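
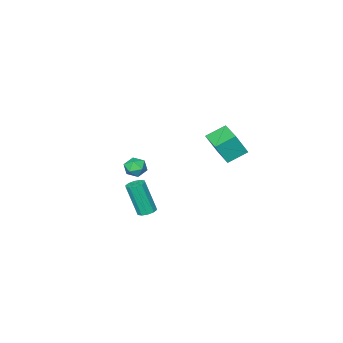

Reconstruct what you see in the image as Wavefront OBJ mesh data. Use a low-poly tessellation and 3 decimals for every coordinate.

v -1.257 2.956 2.231
v -0.647 2.677 3.494
v -0.675 4.435 2.276
v -0.065 4.156 3.539
v -0.215 2.564 1.641
v 0.395 2.285 2.904
v 0.367 4.043 1.686
v 0.977 3.764 2.949
v -0.234 -3.386 -2.526
v 0.434 -3.363 -2.808
v 0.106 -4.237 -1.792
v 0.774 -4.214 -2.074
v 0.529 -3.659 -1.676
v 0.319 -3.133 -2.13
v 0.221 -4.467 -2.47
v 0.011 -3.941 -2.924
v 0.715 -4.031 -2.774
v 0.905 -3.531 -2.283
v -0.365 -4.069 -2.317
v -0.175 -3.569 -1.826
v 1.357 -1.401 -4.267
v 1.884 -1.182 -4.27
v 2.17 -1.841 -2.297
v 1.643 -2.059 -2.293
v 1.663 -0.933 -4.155
v 1.949 -1.592 -2.182
v 1.326 -0.862 -4.082
v 1.612 -1.521 -2.109
v 1 -0.997 -4.08
v 1.286 -1.656 -2.107
v 0.811 -1.286 -4.149
v 1.097 -1.945 -2.176
v 0.83 -1.619 -4.263
v 1.116 -2.278 -2.29
v 1.051 -1.868 -4.378
v 1.337 -2.527 -2.405
v 1.388 -1.939 -4.451
v 1.674 -2.598 -2.478
v 1.714 -1.804 -4.453
v 2 -2.463 -2.48
v 1.903 -1.515 -4.384
v 2.189 -2.174 -2.411
f 2 4 1
f 5 2 1
f 1 4 3
f 3 5 1
f 2 8 4
f 6 2 5
f 6 8 2
f 4 8 3
f 7 5 3
f 3 8 7
f 7 6 5
f 8 6 7
f 9 20 14
f 9 14 10
f 9 10 16
f 9 16 19
f 9 19 20
f 10 14 18
f 14 20 13
f 20 19 11
f 19 16 15
f 16 10 17
f 12 18 13
f 12 13 11
f 12 11 15
f 12 15 17
f 12 17 18
f 13 18 14
f 11 13 20
f 15 11 19
f 17 15 16
f 18 17 10
f 22 21 25
f 22 25 23
f 23 25 26
f 23 26 24
f 25 21 27
f 25 27 26
f 26 27 28
f 26 28 24
f 27 21 29
f 27 29 28
f 28 29 30
f 28 30 24
f 29 21 31
f 29 31 30
f 30 31 32
f 30 32 24
f 31 21 33
f 31 33 32
f 32 33 34
f 32 34 24
f 33 21 35
f 33 35 34
f 34 35 36
f 34 36 24
f 35 21 37
f 35 37 36
f 36 37 38
f 36 38 24
f 37 21 39
f 37 39 38
f 38 39 40
f 38 40 24
f 39 21 41
f 39 41 40
f 40 41 42
f 40 42 24
f 41 21 22
f 41 22 42
f 42 22 23
f 42 23 24



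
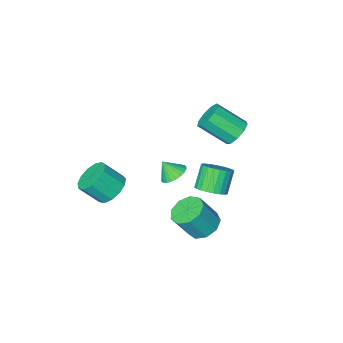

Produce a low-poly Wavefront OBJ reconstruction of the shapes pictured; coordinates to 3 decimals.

v -0.1 -0.231 1.963
v 0.608 -0.349 1.545
v 0.36 -0.709 2.877
v 0.658 -0.056 1.673
v 0.593 0.211 1.845
v 0.422 0.41 2.035
v 0.172 0.512 2.214
v -0.12 0.5 2.355
v -0.408 0.378 2.436
v -0.65 0.162 2.444
v -0.808 -0.113 2.38
v -0.858 -0.406 2.252
v -0.793 -0.673 2.08
v -0.622 -0.872 1.89
v -0.372 -0.974 1.711
v -0.08 -0.962 1.571
v 0.208 -0.84 1.49
v 0.45 -0.624 1.481
v -1.762 0.951 0.678
v -0.933 0.791 1.092
v -1.67 0.249 2.356
v -2.498 0.409 1.942
v -1.002 1.135 1.199
v -1.738 0.593 2.464
v -1.186 1.45 1.227
v -1.922 0.909 2.492
v -1.458 1.69 1.172
v -2.194 1.149 2.436
v -1.776 1.818 1.041
v -2.512 1.276 2.305
v -2.092 1.813 0.855
v -2.828 1.271 2.119
v -2.358 1.677 0.642
v -3.094 1.135 1.906
v -2.533 1.431 0.434
v -3.269 0.889 1.699
v -2.59 1.111 0.264
v -3.327 0.569 1.528
v -2.522 0.767 0.156
v -3.258 0.225 1.421
v -2.338 0.451 0.128
v -3.074 -0.09 1.393
v -2.066 0.211 0.184
v -2.802 -0.33 1.448
v -1.748 0.084 0.315
v -2.484 -0.458 1.579
v -1.432 0.089 0.501
v -2.168 -0.453 1.765
v -1.166 0.225 0.714
v -1.902 -0.317 1.978
v -0.991 0.471 0.921
v -1.727 -0.071 2.186
v -4.524 -0.885 3.098
v -4.228 -1.365 2.346
v -3.02 -2.536 3.57
v -3.316 -2.055 4.322
v -3.844 -0.86 2.45
v -2.636 -2.031 3.673
v -3.778 -0.367 2.857
v -2.57 -1.537 4.08
v -4.061 -0.116 3.377
v -2.853 -1.286 4.6
v -4.561 -0.224 3.766
v -3.352 -1.395 4.99
v -5.043 -0.642 3.843
v -3.835 -1.813 5.067
v -5.283 -1.173 3.572
v -4.075 -2.344 4.795
v -5.168 -1.57 3.079
v -3.96 -2.74 4.302
v -4.751 -1.645 2.595
v -3.543 -2.816 3.818
v 2.103 -3.327 -0.85
v 2.926 -2.682 -1.191
v 3.881 -3.289 -0.031
v 3.057 -3.933 0.31
v 2.615 -2.357 -0.765
v 3.57 -2.964 0.395
v 2.141 -2.34 -0.366
v 3.096 -2.946 0.794
v 1.655 -2.636 -0.12
v 2.609 -3.242 1.04
v 1.311 -3.151 -0.107
v 2.265 -3.758 1.053
v 1.218 -3.723 -0.329
v 2.173 -4.329 0.831
v 1.407 -4.168 -0.717
v 2.361 -4.774 0.443
v 1.816 -4.346 -1.147
v 2.77 -4.953 0.013
v 2.316 -4.201 -1.483
v 3.271 -4.807 -0.323
v 2.749 -3.778 -1.617
v 3.703 -4.385 -0.457
v 2.976 -3.212 -1.509
v 3.931 -3.818 -0.349
v -0.707 1.991 -1.036
v 0.157 1.776 -1.592
v 1.091 1.514 -0.041
v 0.227 1.729 0.516
v 0.123 2.48 -1.453
v 1.058 2.217 0.098
v -0.299 2.955 -1.118
v 0.636 2.692 0.433
v -0.912 2.979 -0.745
v 0.023 2.717 0.806
v -1.429 2.541 -0.507
v -0.495 2.278 1.044
v -1.609 1.846 -0.517
v -0.674 1.583 1.034
v -1.366 1.219 -0.77
v -0.432 0.956 0.782
v -0.816 0.953 -1.146
v 0.119 0.69 0.405
v -0.214 1.173 -1.471
v 0.72 0.91 0.08
f 2 1 4
f 2 4 3
f 4 1 5
f 4 5 3
f 5 1 6
f 5 6 3
f 6 1 7
f 6 7 3
f 7 1 8
f 7 8 3
f 8 1 9
f 8 9 3
f 9 1 10
f 9 10 3
f 10 1 11
f 10 11 3
f 11 1 12
f 11 12 3
f 12 1 13
f 12 13 3
f 13 1 14
f 13 14 3
f 14 1 15
f 14 15 3
f 15 1 16
f 15 16 3
f 16 1 17
f 16 17 3
f 17 1 18
f 17 18 3
f 18 1 2
f 18 2 3
f 20 19 23
f 20 23 21
f 21 23 24
f 21 24 22
f 23 19 25
f 23 25 24
f 24 25 26
f 24 26 22
f 25 19 27
f 25 27 26
f 26 27 28
f 26 28 22
f 27 19 29
f 27 29 28
f 28 29 30
f 28 30 22
f 29 19 31
f 29 31 30
f 30 31 32
f 30 32 22
f 31 19 33
f 31 33 32
f 32 33 34
f 32 34 22
f 33 19 35
f 33 35 34
f 34 35 36
f 34 36 22
f 35 19 37
f 35 37 36
f 36 37 38
f 36 38 22
f 37 19 39
f 37 39 38
f 38 39 40
f 38 40 22
f 39 19 41
f 39 41 40
f 40 41 42
f 40 42 22
f 41 19 43
f 41 43 42
f 42 43 44
f 42 44 22
f 43 19 45
f 43 45 44
f 44 45 46
f 44 46 22
f 45 19 47
f 45 47 46
f 46 47 48
f 46 48 22
f 47 19 49
f 47 49 48
f 48 49 50
f 48 50 22
f 49 19 51
f 49 51 50
f 50 51 52
f 50 52 22
f 51 19 20
f 51 20 52
f 52 20 21
f 52 21 22
f 54 53 57
f 54 57 55
f 55 57 58
f 55 58 56
f 57 53 59
f 57 59 58
f 58 59 60
f 58 60 56
f 59 53 61
f 59 61 60
f 60 61 62
f 60 62 56
f 61 53 63
f 61 63 62
f 62 63 64
f 62 64 56
f 63 53 65
f 63 65 64
f 64 65 66
f 64 66 56
f 65 53 67
f 65 67 66
f 66 67 68
f 66 68 56
f 67 53 69
f 67 69 68
f 68 69 70
f 68 70 56
f 69 53 71
f 69 71 70
f 70 71 72
f 70 72 56
f 71 53 54
f 71 54 72
f 72 54 55
f 72 55 56
f 74 73 77
f 74 77 75
f 75 77 78
f 75 78 76
f 77 73 79
f 77 79 78
f 78 79 80
f 78 80 76
f 79 73 81
f 79 81 80
f 80 81 82
f 80 82 76
f 81 73 83
f 81 83 82
f 82 83 84
f 82 84 76
f 83 73 85
f 83 85 84
f 84 85 86
f 84 86 76
f 85 73 87
f 85 87 86
f 86 87 88
f 86 88 76
f 87 73 89
f 87 89 88
f 88 89 90
f 88 90 76
f 89 73 91
f 89 91 90
f 90 91 92
f 90 92 76
f 91 73 93
f 91 93 92
f 92 93 94
f 92 94 76
f 93 73 95
f 93 95 94
f 94 95 96
f 94 96 76
f 95 73 74
f 95 74 96
f 96 74 75
f 96 75 76
f 98 97 101
f 98 101 99
f 99 101 102
f 99 102 100
f 101 97 103
f 101 103 102
f 102 103 104
f 102 104 100
f 103 97 105
f 103 105 104
f 104 105 106
f 104 106 100
f 105 97 107
f 105 107 106
f 106 107 108
f 106 108 100
f 107 97 109
f 107 109 108
f 108 109 110
f 108 110 100
f 109 97 111
f 109 111 110
f 110 111 112
f 110 112 100
f 111 97 113
f 111 113 112
f 112 113 114
f 112 114 100
f 113 97 115
f 113 115 114
f 114 115 116
f 114 116 100
f 115 97 98
f 115 98 116
f 116 98 99
f 116 99 100



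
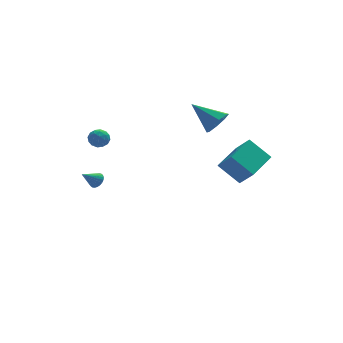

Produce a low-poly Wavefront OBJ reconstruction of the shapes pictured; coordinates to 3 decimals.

v 2.724 -2.572 -0.767
v 1.738 -1.819 0.291
v 4.141 -1.187 -0.433
v 3.156 -0.434 0.626
v 3.224 -3.326 0.234
v 2.239 -2.573 1.293
v 4.642 -1.941 0.569
v 3.656 -1.188 1.627
v -3.47 4.088 -3.493
v -3.121 3.87 -3.16
v -4.35 3.852 -2.727
v -3.119 4.067 -3.097
v -3.171 4.267 -3.095
v -3.268 4.44 -3.153
v -3.396 4.559 -3.263
v -3.535 4.607 -3.408
v -3.665 4.575 -3.567
v -3.765 4.47 -3.714
v -3.82 4.306 -3.827
v -3.822 4.109 -3.89
v -3.77 3.908 -3.892
v -3.673 3.735 -3.834
v -3.545 3.616 -3.723
v -3.406 3.568 -3.578
v -3.276 3.6 -3.42
v -3.176 3.706 -3.273
v 3.054 2.665 0.905
v 3.645 3.335 0.801
v 1.886 3.855 1.935
v 3.178 3.315 0.295
v 2.638 2.914 0.146
v 2.342 2.367 0.442
v 2.463 1.995 1.009
v 2.93 2.015 1.515
v 3.47 2.416 1.663
v 3.766 2.963 1.367
v -3.833 2.516 1.444
v -3.305 2.532 1.081
v -4.155 1.668 0.939
v -3.627 1.684 0.576
v -3.583 1.539 1.199
v -3.384 2.063 1.511
v -4.076 2.137 0.509
v -3.877 2.661 0.821
v -3.455 2.298 0.503
v -3.15 1.928 0.93
v -4.31 2.272 1.09
v -4.005 1.902 1.517
v -3.541 2.598 1.307
v -3.919 1.602 0.713
v -3.893 1.516 1.08
v -3.583 1.526 0.866
v -3.588 2.323 1.56
v -3.277 2.332 1.346
v -3.44 1.749 1.416
v -4.183 1.868 0.674
v -3.872 1.877 0.46
v -3.877 2.674 1.154
v -3.567 2.684 0.94
v -4.02 2.451 0.604
v -3.318 2.47 0.753
v -3.507 1.972 0.457
v -3.771 2.238 0.417
v -3.655 2.546 0.601
v -3.139 2.253 1.004
v -3.328 1.754 0.708
v -3.303 1.669 1.074
v -3.186 1.977 1.257
v -3.227 2.115 0.665
v -4.132 2.446 1.312
v -4.321 1.947 1.016
v -4.274 2.223 0.763
v -4.157 2.531 0.946
v -3.953 2.228 1.563
v -4.142 1.73 1.267
v -3.805 1.654 1.419
v -3.689 1.962 1.603
v -4.233 2.085 1.355
f 2 4 1
f 5 2 1
f 1 4 3
f 3 5 1
f 2 8 4
f 6 2 5
f 6 8 2
f 4 8 3
f 7 5 3
f 3 8 7
f 7 6 5
f 8 6 7
f 10 9 12
f 10 12 11
f 12 9 13
f 12 13 11
f 13 9 14
f 13 14 11
f 14 9 15
f 14 15 11
f 15 9 16
f 15 16 11
f 16 9 17
f 16 17 11
f 17 9 18
f 17 18 11
f 18 9 19
f 18 19 11
f 19 9 20
f 19 20 11
f 20 9 21
f 20 21 11
f 21 9 22
f 21 22 11
f 22 9 23
f 22 23 11
f 23 9 24
f 23 24 11
f 24 9 25
f 24 25 11
f 25 9 26
f 25 26 11
f 26 9 10
f 26 10 11
f 28 27 30
f 28 30 29
f 30 27 31
f 30 31 29
f 31 27 32
f 31 32 29
f 32 27 33
f 32 33 29
f 33 27 34
f 33 34 29
f 34 27 35
f 34 35 29
f 35 27 36
f 35 36 29
f 36 27 28
f 36 28 29
f 37 74 53
f 74 48 77
f 53 77 42
f 74 77 53
f 37 53 49
f 53 42 54
f 49 54 38
f 53 54 49
f 37 49 58
f 49 38 59
f 58 59 44
f 49 59 58
f 37 58 70
f 58 44 73
f 70 73 47
f 58 73 70
f 37 70 74
f 70 47 78
f 74 78 48
f 70 78 74
f 38 54 65
f 54 42 68
f 65 68 46
f 54 68 65
f 42 77 55
f 77 48 76
f 55 76 41
f 77 76 55
f 48 78 75
f 78 47 71
f 75 71 39
f 78 71 75
f 47 73 72
f 73 44 60
f 72 60 43
f 73 60 72
f 44 59 64
f 59 38 61
f 64 61 45
f 59 61 64
f 40 66 52
f 66 46 67
f 52 67 41
f 66 67 52
f 40 52 50
f 52 41 51
f 50 51 39
f 52 51 50
f 40 50 57
f 50 39 56
f 57 56 43
f 50 56 57
f 40 57 62
f 57 43 63
f 62 63 45
f 57 63 62
f 40 62 66
f 62 45 69
f 66 69 46
f 62 69 66
f 41 67 55
f 67 46 68
f 55 68 42
f 67 68 55
f 39 51 75
f 51 41 76
f 75 76 48
f 51 76 75
f 43 56 72
f 56 39 71
f 72 71 47
f 56 71 72
f 45 63 64
f 63 43 60
f 64 60 44
f 63 60 64
f 46 69 65
f 69 45 61
f 65 61 38
f 69 61 65



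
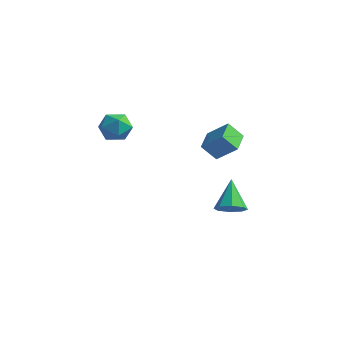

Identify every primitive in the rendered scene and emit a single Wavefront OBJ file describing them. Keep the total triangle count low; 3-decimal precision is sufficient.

v -0.829 1.294 0.683
v 0.342 1.588 1.718
v -1.372 2.652 0.911
v -0.201 2.946 1.946
v -0.119 1.734 -0.246
v 1.052 2.028 0.789
v -0.662 3.092 -0.018
v 0.509 3.386 1.017
v 0.158 2.776 -4.628
v 0.993 2.807 -4.198
v -0.658 4.004 -3.132
v 0.91 3.336 -4.678
v 0.387 3.538 -5.128
v -0.271 3.293 -5.286
v -0.678 2.745 -5.058
v -0.595 2.215 -4.578
v -0.072 2.014 -4.127
v 0.586 2.259 -3.97
v -3.538 -1.497 2.631
v -2.823 -2.083 3.062
v -4.637 -2.717 2.798
v -3.922 -3.303 3.229
v -4.279 -2.486 3.725
v -3.6 -1.732 3.622
v -3.86 -3.068 2.238
v -3.181 -2.314 2.135
v -3.022 -3.053 2.819
v -3.281 -2.694 3.738
v -4.179 -2.106 2.122
v -4.438 -1.747 3.041
f 2 4 1
f 5 2 1
f 1 4 3
f 3 5 1
f 2 8 4
f 6 2 5
f 6 8 2
f 4 8 3
f 7 5 3
f 3 8 7
f 7 6 5
f 8 6 7
f 10 9 12
f 10 12 11
f 12 9 13
f 12 13 11
f 13 9 14
f 13 14 11
f 14 9 15
f 14 15 11
f 15 9 16
f 15 16 11
f 16 9 17
f 16 17 11
f 17 9 18
f 17 18 11
f 18 9 10
f 18 10 11
f 19 30 24
f 19 24 20
f 19 20 26
f 19 26 29
f 19 29 30
f 20 24 28
f 24 30 23
f 30 29 21
f 29 26 25
f 26 20 27
f 22 28 23
f 22 23 21
f 22 21 25
f 22 25 27
f 22 27 28
f 23 28 24
f 21 23 30
f 25 21 29
f 27 25 26
f 28 27 20



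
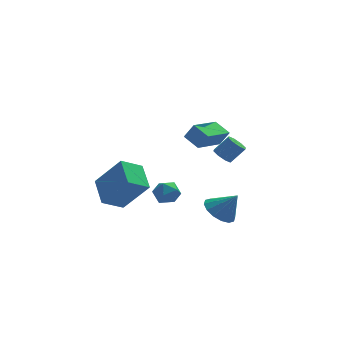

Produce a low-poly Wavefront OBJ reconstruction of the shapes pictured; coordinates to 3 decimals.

v 1.984 -2.764 -3.192
v 2.769 -2.732 -3.744
v 2.816 -3.056 -2.028
v 2.707 -2.266 -3.583
v 2.451 -1.934 -3.316
v 2.07 -1.824 -3.017
v 1.666 -1.965 -2.764
v 1.348 -2.321 -2.626
v 1.2 -2.795 -2.64
v 1.262 -3.261 -2.801
v 1.518 -3.593 -3.068
v 1.899 -3.704 -3.367
v 2.302 -3.562 -3.62
v 2.621 -3.206 -3.758
v 1.524 0.864 -0.621
v 0.932 1.641 -0.16
v 2.891 2.223 -1.156
v 2.299 3 -0.695
v 2.001 0.72 0.235
v 1.409 1.497 0.696
v 3.368 2.079 -0.3
v 2.776 2.856 0.161
v 3.234 3.35 -2.653
v 3.542 3.807 -2.959
v 4.333 3.867 -2.072
v 4.026 3.41 -1.767
v 3.2 3.979 -2.665
v 3.991 4.039 -1.778
v 2.878 3.782 -2.365
v 3.669 3.842 -1.478
v 2.765 3.332 -2.234
v 3.556 3.392 -1.347
v 2.927 2.893 -2.348
v 3.718 2.953 -1.461
v 3.269 2.721 -2.642
v 4.06 2.781 -1.755
v 3.591 2.918 -2.942
v 4.382 2.978 -2.055
v 3.704 3.368 -3.073
v 4.495 3.428 -2.186
v -0.658 -0.401 -2.334
v -0.094 -0.314 -2.878
v -0.626 -1.666 -2.502
v -0.062 -1.579 -3.046
v 0.096 -1.429 -2.288
v 0.076 -0.648 -2.184
v -0.796 -1.332 -3.196
v -0.816 -0.551 -3.092
v -0.179 -0.89 -3.411
v 0.372 -0.95 -2.85
v -1.092 -1.03 -2.53
v -0.541 -1.09 -1.969
v -3.763 -2.368 -2.342
v -3.907 -0.827 -1.662
v -2.657 -1.971 -3.006
v -2.801 -0.43 -2.326
v -2.539 -2.99 -0.674
v -2.683 -1.449 0.006
v -1.433 -2.593 -1.338
v -1.577 -1.052 -0.658
f 2 1 4
f 2 4 3
f 4 1 5
f 4 5 3
f 5 1 6
f 5 6 3
f 6 1 7
f 6 7 3
f 7 1 8
f 7 8 3
f 8 1 9
f 8 9 3
f 9 1 10
f 9 10 3
f 10 1 11
f 10 11 3
f 11 1 12
f 11 12 3
f 12 1 13
f 12 13 3
f 13 1 14
f 13 14 3
f 14 1 2
f 14 2 3
f 16 18 15
f 19 16 15
f 15 18 17
f 17 19 15
f 16 22 18
f 20 16 19
f 20 22 16
f 18 22 17
f 21 19 17
f 17 22 21
f 21 20 19
f 22 20 21
f 24 23 27
f 24 27 25
f 25 27 28
f 25 28 26
f 27 23 29
f 27 29 28
f 28 29 30
f 28 30 26
f 29 23 31
f 29 31 30
f 30 31 32
f 30 32 26
f 31 23 33
f 31 33 32
f 32 33 34
f 32 34 26
f 33 23 35
f 33 35 34
f 34 35 36
f 34 36 26
f 35 23 37
f 35 37 36
f 36 37 38
f 36 38 26
f 37 23 39
f 37 39 38
f 38 39 40
f 38 40 26
f 39 23 24
f 39 24 40
f 40 24 25
f 40 25 26
f 41 52 46
f 41 46 42
f 41 42 48
f 41 48 51
f 41 51 52
f 42 46 50
f 46 52 45
f 52 51 43
f 51 48 47
f 48 42 49
f 44 50 45
f 44 45 43
f 44 43 47
f 44 47 49
f 44 49 50
f 45 50 46
f 43 45 52
f 47 43 51
f 49 47 48
f 50 49 42
f 54 56 53
f 57 54 53
f 53 56 55
f 55 57 53
f 54 60 56
f 58 54 57
f 58 60 54
f 56 60 55
f 59 57 55
f 55 60 59
f 59 58 57
f 60 58 59



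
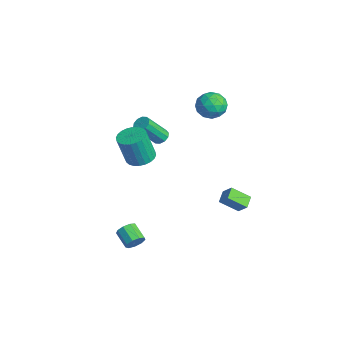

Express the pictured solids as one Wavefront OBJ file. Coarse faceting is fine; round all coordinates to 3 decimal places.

v -1.074 -2.103 2.785
v -0.225 -2.139 2.799
v -0.276 -2.653 4.648
v -1.126 -2.617 4.635
v -0.278 -1.823 2.885
v -0.329 -2.337 4.735
v -0.452 -1.55 2.956
v -0.503 -2.064 4.806
v -0.721 -1.361 3.002
v -0.772 -1.875 4.851
v -1.044 -1.285 3.014
v -1.095 -1.799 4.863
v -1.371 -1.333 2.991
v -1.422 -1.848 4.84
v -1.653 -1.499 2.937
v -1.704 -2.013 4.786
v -1.847 -1.757 2.86
v -1.898 -2.271 4.709
v -1.924 -2.067 2.772
v -1.975 -2.581 4.621
v -1.871 -2.383 2.685
v -1.922 -2.897 4.535
v -1.697 -2.656 2.614
v -1.748 -3.17 4.464
v -1.428 -2.845 2.569
v -1.479 -3.359 4.418
v -1.105 -2.921 2.557
v -1.156 -3.435 4.406
v -0.778 -2.872 2.58
v -0.829 -3.387 4.429
v -0.496 -2.707 2.634
v -0.547 -3.221 4.483
v -0.302 -2.449 2.711
v -0.353 -2.963 4.56
v -0.524 -2.667 -3.895
v -0.241 -2.94 -3.415
v -1.254 -3.125 -2.925
v -1.536 -2.853 -3.405
v -0.282 -2.524 -3.342
v -1.295 -2.71 -2.852
v -0.436 -2.175 -3.528
v -1.448 -2.361 -3.038
v -0.631 -2.057 -3.886
v -1.643 -2.242 -3.395
v -0.776 -2.224 -4.248
v -1.788 -2.409 -3.757
v -0.803 -2.598 -4.445
v -1.815 -2.784 -3.954
v -0.699 -3.005 -4.385
v -1.711 -3.191 -3.894
v -0.514 -3.254 -4.096
v -1.526 -3.439 -3.605
v -0.333 -3.228 -3.713
v -1.345 -3.414 -3.222
v -0.975 3.632 -3.357
v -1.389 2.616 -2.57
v -1.588 4.119 -3.051
v -2.002 3.103 -2.264
v -0.418 3.917 -2.696
v -0.832 2.901 -1.909
v -1.031 4.404 -2.39
v -1.445 3.388 -1.603
v -3.901 3.778 3.137
v -3.133 3.606 3.699
v -4.687 2.634 3.861
v -3.919 2.462 4.423
v -4.421 3.283 4.527
v -3.935 3.989 4.08
v -3.885 2.251 3.48
v -3.399 2.957 3.033
v -3.123 2.662 3.912
v -3.455 3.3 4.559
v -4.365 2.94 3.001
v -4.697 3.578 3.648
v -3.448 3.792 3.354
v -4.372 2.448 4.206
v -4.667 2.93 4.267
v -4.216 2.829 4.597
v -3.919 4.018 3.578
v -3.468 3.917 3.909
v -4.225 3.727 4.395
v -4.352 2.323 3.651
v -3.901 2.222 3.982
v -3.604 3.411 2.963
v -3.153 3.31 3.293
v -3.595 2.513 3.165
v -2.991 3.136 3.81
v -3.453 2.464 4.236
v -3.433 2.34 3.681
v -3.147 2.755 3.418
v -3.186 3.511 4.19
v -3.648 2.839 4.616
v -3.943 3.322 4.677
v -3.657 3.737 4.414
v -3.18 2.957 4.315
v -4.172 3.401 2.944
v -4.634 2.729 3.37
v -4.163 2.503 3.146
v -3.877 2.918 2.883
v -4.367 3.776 3.324
v -4.829 3.104 3.75
v -4.673 3.485 4.142
v -4.387 3.9 3.879
v -4.64 3.283 3.245
v -3.148 -0.18 2.507
v -2.609 -0.145 2.493
v -2.494 -1.325 3.979
v -3.032 -1.36 3.993
v -2.723 0.096 2.694
v -2.607 -1.083 4.179
v -2.999 0.232 2.823
v -2.884 -0.948 4.308
v -3.332 0.21 2.832
v -3.217 -0.969 4.317
v -3.595 0.039 2.717
v -3.479 -1.14 4.202
v -3.686 -0.215 2.521
v -3.571 -1.395 4.007
v -3.573 -0.457 2.321
v -3.457 -1.636 3.806
v -3.296 -0.592 2.192
v -3.181 -1.772 3.677
v -2.963 -0.571 2.183
v -2.848 -1.75 3.668
v -2.701 -0.4 2.298
v -2.585 -1.579 3.783
f 2 1 5
f 2 5 3
f 3 5 6
f 3 6 4
f 5 1 7
f 5 7 6
f 6 7 8
f 6 8 4
f 7 1 9
f 7 9 8
f 8 9 10
f 8 10 4
f 9 1 11
f 9 11 10
f 10 11 12
f 10 12 4
f 11 1 13
f 11 13 12
f 12 13 14
f 12 14 4
f 13 1 15
f 13 15 14
f 14 15 16
f 14 16 4
f 15 1 17
f 15 17 16
f 16 17 18
f 16 18 4
f 17 1 19
f 17 19 18
f 18 19 20
f 18 20 4
f 19 1 21
f 19 21 20
f 20 21 22
f 20 22 4
f 21 1 23
f 21 23 22
f 22 23 24
f 22 24 4
f 23 1 25
f 23 25 24
f 24 25 26
f 24 26 4
f 25 1 27
f 25 27 26
f 26 27 28
f 26 28 4
f 27 1 29
f 27 29 28
f 28 29 30
f 28 30 4
f 29 1 31
f 29 31 30
f 30 31 32
f 30 32 4
f 31 1 33
f 31 33 32
f 32 33 34
f 32 34 4
f 33 1 2
f 33 2 34
f 34 2 3
f 34 3 4
f 36 35 39
f 36 39 37
f 37 39 40
f 37 40 38
f 39 35 41
f 39 41 40
f 40 41 42
f 40 42 38
f 41 35 43
f 41 43 42
f 42 43 44
f 42 44 38
f 43 35 45
f 43 45 44
f 44 45 46
f 44 46 38
f 45 35 47
f 45 47 46
f 46 47 48
f 46 48 38
f 47 35 49
f 47 49 48
f 48 49 50
f 48 50 38
f 49 35 51
f 49 51 50
f 50 51 52
f 50 52 38
f 51 35 53
f 51 53 52
f 52 53 54
f 52 54 38
f 53 35 36
f 53 36 54
f 54 36 37
f 54 37 38
f 56 58 55
f 59 56 55
f 55 58 57
f 57 59 55
f 56 62 58
f 60 56 59
f 60 62 56
f 58 62 57
f 61 59 57
f 57 62 61
f 61 60 59
f 62 60 61
f 63 100 79
f 100 74 103
f 79 103 68
f 100 103 79
f 63 79 75
f 79 68 80
f 75 80 64
f 79 80 75
f 63 75 84
f 75 64 85
f 84 85 70
f 75 85 84
f 63 84 96
f 84 70 99
f 96 99 73
f 84 99 96
f 63 96 100
f 96 73 104
f 100 104 74
f 96 104 100
f 64 80 91
f 80 68 94
f 91 94 72
f 80 94 91
f 68 103 81
f 103 74 102
f 81 102 67
f 103 102 81
f 74 104 101
f 104 73 97
f 101 97 65
f 104 97 101
f 73 99 98
f 99 70 86
f 98 86 69
f 99 86 98
f 70 85 90
f 85 64 87
f 90 87 71
f 85 87 90
f 66 92 78
f 92 72 93
f 78 93 67
f 92 93 78
f 66 78 76
f 78 67 77
f 76 77 65
f 78 77 76
f 66 76 83
f 76 65 82
f 83 82 69
f 76 82 83
f 66 83 88
f 83 69 89
f 88 89 71
f 83 89 88
f 66 88 92
f 88 71 95
f 92 95 72
f 88 95 92
f 67 93 81
f 93 72 94
f 81 94 68
f 93 94 81
f 65 77 101
f 77 67 102
f 101 102 74
f 77 102 101
f 69 82 98
f 82 65 97
f 98 97 73
f 82 97 98
f 71 89 90
f 89 69 86
f 90 86 70
f 89 86 90
f 72 95 91
f 95 71 87
f 91 87 64
f 95 87 91
f 106 105 109
f 106 109 107
f 107 109 110
f 107 110 108
f 109 105 111
f 109 111 110
f 110 111 112
f 110 112 108
f 111 105 113
f 111 113 112
f 112 113 114
f 112 114 108
f 113 105 115
f 113 115 114
f 114 115 116
f 114 116 108
f 115 105 117
f 115 117 116
f 116 117 118
f 116 118 108
f 117 105 119
f 117 119 118
f 118 119 120
f 118 120 108
f 119 105 121
f 119 121 120
f 120 121 122
f 120 122 108
f 121 105 123
f 121 123 122
f 122 123 124
f 122 124 108
f 123 105 125
f 123 125 124
f 124 125 126
f 124 126 108
f 125 105 106
f 125 106 126
f 126 106 107
f 126 107 108



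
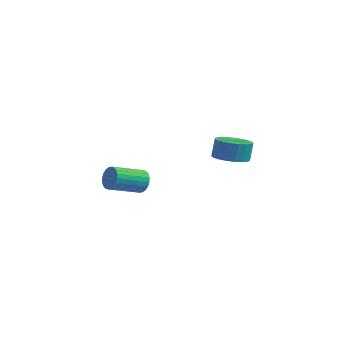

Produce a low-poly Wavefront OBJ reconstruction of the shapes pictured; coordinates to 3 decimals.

v -3.473 3.425 -3.692
v -3.108 3.493 -3.11
v -3.741 1.924 -2.527
v -4.107 1.855 -3.108
v -3.34 3.612 -3.041
v -3.973 2.043 -2.458
v -3.591 3.703 -3.071
v -4.225 2.133 -2.488
v -3.825 3.751 -3.196
v -4.458 2.182 -2.612
v -4.006 3.749 -3.396
v -4.639 2.18 -2.812
v -4.105 3.698 -3.641
v -4.738 2.129 -3.057
v -4.108 3.606 -3.894
v -4.741 2.036 -3.31
v -4.014 3.485 -4.116
v -4.648 1.916 -3.532
v -3.839 3.356 -4.273
v -4.472 1.787 -3.69
v -3.607 3.237 -4.342
v -4.24 1.668 -3.759
v -3.355 3.147 -4.312
v -3.989 1.577 -3.729
v -3.122 3.098 -4.188
v -3.755 1.529 -3.604
v -2.941 3.1 -3.988
v -3.574 1.531 -3.404
v -2.842 3.151 -3.743
v -3.475 1.582 -3.159
v -2.839 3.244 -3.49
v -3.472 1.674 -2.906
v -2.932 3.364 -3.268
v -3.566 1.795 -2.684
v 2.143 3.097 -0.495
v 2.992 2.871 -0.435
v 2.985 3.117 0.576
v 2.137 3.343 0.515
v 3.013 3.226 -0.521
v 3.007 3.472 0.49
v 2.885 3.559 -0.603
v 2.878 3.805 0.408
v 2.628 3.812 -0.666
v 2.621 4.058 0.344
v 2.287 3.941 -0.7
v 2.28 4.187 0.311
v 1.922 3.924 -0.698
v 1.915 4.17 0.312
v 1.594 3.764 -0.661
v 1.588 4.01 0.349
v 1.362 3.489 -0.596
v 1.355 3.735 0.414
v 1.265 3.146 -0.513
v 1.258 3.392 0.497
v 1.32 2.795 -0.427
v 1.313 3.041 0.583
v 1.517 2.496 -0.353
v 1.51 2.742 0.657
v 1.822 2.3 -0.303
v 1.816 2.546 0.707
v 2.183 2.243 -0.287
v 2.177 2.489 0.724
v 2.537 2.333 -0.307
v 2.531 2.579 0.704
v 2.823 2.555 -0.359
v 2.817 2.801 0.652
f 2 1 5
f 2 5 3
f 3 5 6
f 3 6 4
f 5 1 7
f 5 7 6
f 6 7 8
f 6 8 4
f 7 1 9
f 7 9 8
f 8 9 10
f 8 10 4
f 9 1 11
f 9 11 10
f 10 11 12
f 10 12 4
f 11 1 13
f 11 13 12
f 12 13 14
f 12 14 4
f 13 1 15
f 13 15 14
f 14 15 16
f 14 16 4
f 15 1 17
f 15 17 16
f 16 17 18
f 16 18 4
f 17 1 19
f 17 19 18
f 18 19 20
f 18 20 4
f 19 1 21
f 19 21 20
f 20 21 22
f 20 22 4
f 21 1 23
f 21 23 22
f 22 23 24
f 22 24 4
f 23 1 25
f 23 25 24
f 24 25 26
f 24 26 4
f 25 1 27
f 25 27 26
f 26 27 28
f 26 28 4
f 27 1 29
f 27 29 28
f 28 29 30
f 28 30 4
f 29 1 31
f 29 31 30
f 30 31 32
f 30 32 4
f 31 1 33
f 31 33 32
f 32 33 34
f 32 34 4
f 33 1 2
f 33 2 34
f 34 2 3
f 34 3 4
f 36 35 39
f 36 39 37
f 37 39 40
f 37 40 38
f 39 35 41
f 39 41 40
f 40 41 42
f 40 42 38
f 41 35 43
f 41 43 42
f 42 43 44
f 42 44 38
f 43 35 45
f 43 45 44
f 44 45 46
f 44 46 38
f 45 35 47
f 45 47 46
f 46 47 48
f 46 48 38
f 47 35 49
f 47 49 48
f 48 49 50
f 48 50 38
f 49 35 51
f 49 51 50
f 50 51 52
f 50 52 38
f 51 35 53
f 51 53 52
f 52 53 54
f 52 54 38
f 53 35 55
f 53 55 54
f 54 55 56
f 54 56 38
f 55 35 57
f 55 57 56
f 56 57 58
f 56 58 38
f 57 35 59
f 57 59 58
f 58 59 60
f 58 60 38
f 59 35 61
f 59 61 60
f 60 61 62
f 60 62 38
f 61 35 63
f 61 63 62
f 62 63 64
f 62 64 38
f 63 35 65
f 63 65 64
f 64 65 66
f 64 66 38
f 65 35 36
f 65 36 66
f 66 36 37
f 66 37 38



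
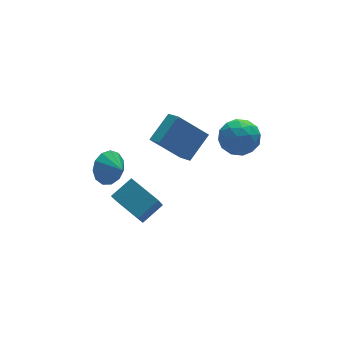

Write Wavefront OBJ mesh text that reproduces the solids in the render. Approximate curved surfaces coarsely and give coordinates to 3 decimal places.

v -1.022 -0.005 0.676
v -1.721 1.561 1.343
v -2.222 -0.251 -0.002
v -2.921 1.315 0.665
v -0.339 0.965 -0.885
v -1.038 2.531 -0.218
v -1.539 0.719 -1.563
v -2.238 2.285 -0.896
v 1.019 1.815 1.631
v 1.101 0.888 2.139
v -0.312 2.471 3.045
v -0.23 1.544 3.553
v 2.35 2.456 2.587
v 2.432 1.529 3.095
v 1.019 3.112 4.001
v 1.101 2.185 4.509
v -2.589 2.278 1.931
v -2.144 2.032 1.07
v -2.251 1.422 2.349
v -1.765 2.326 1.366
v -1.648 2.605 1.841
v -1.83 2.78 2.345
v -2.252 2.795 2.718
v -2.781 2.646 2.841
v -3.25 2.38 2.675
v -3.508 2.082 2.272
v -3.475 1.846 1.762
v -3.16 1.747 1.305
v -2.664 1.816 1.047
v 2.689 0.651 2.69
v 3.262 1.557 2.992
v 3.958 -0.397 3.428
v 4.531 0.509 3.73
v 3.56 0.274 4.223
v 2.776 0.921 3.768
v 4.444 0.239 2.652
v 3.66 0.886 2.197
v 4.347 1.303 2.969
v 3.8 1.324 3.94
v 3.42 -0.164 2.48
v 2.873 -0.143 3.451
v 2.864 1.196 2.776
v 4.356 -0.036 3.644
v 3.785 -0.175 3.934
v 4.122 0.358 4.111
v 2.578 0.822 3.232
v 2.915 1.355 3.41
v 3.09 0.601 4.133
v 4.305 -0.195 3.01
v 4.642 0.338 3.188
v 3.098 0.802 2.309
v 3.435 1.335 2.486
v 4.13 0.559 2.287
v 3.839 1.579 2.941
v 4.585 0.963 3.374
v 4.534 0.804 2.741
v 4.073 1.185 2.473
v 3.518 1.592 3.511
v 4.263 0.976 3.945
v 3.692 0.837 4.235
v 3.231 1.218 3.967
v 4.155 1.442 3.498
v 2.957 0.184 2.475
v 3.702 -0.432 2.909
v 3.989 -0.058 2.453
v 3.528 0.323 2.185
v 2.635 0.197 3.046
v 3.381 -0.419 3.479
v 3.147 -0.025 3.947
v 2.686 0.356 3.679
v 3.065 -0.282 2.922
f 2 4 1
f 5 2 1
f 1 4 3
f 3 5 1
f 2 8 4
f 6 2 5
f 6 8 2
f 4 8 3
f 7 5 3
f 3 8 7
f 7 6 5
f 8 6 7
f 10 12 9
f 13 10 9
f 9 12 11
f 11 13 9
f 10 16 12
f 14 10 13
f 14 16 10
f 12 16 11
f 15 13 11
f 11 16 15
f 15 14 13
f 16 14 15
f 18 17 20
f 18 20 19
f 20 17 21
f 20 21 19
f 21 17 22
f 21 22 19
f 22 17 23
f 22 23 19
f 23 17 24
f 23 24 19
f 24 17 25
f 24 25 19
f 25 17 26
f 25 26 19
f 26 17 27
f 26 27 19
f 27 17 28
f 27 28 19
f 28 17 29
f 28 29 19
f 29 17 18
f 29 18 19
f 30 67 46
f 67 41 70
f 46 70 35
f 67 70 46
f 30 46 42
f 46 35 47
f 42 47 31
f 46 47 42
f 30 42 51
f 42 31 52
f 51 52 37
f 42 52 51
f 30 51 63
f 51 37 66
f 63 66 40
f 51 66 63
f 30 63 67
f 63 40 71
f 67 71 41
f 63 71 67
f 31 47 58
f 47 35 61
f 58 61 39
f 47 61 58
f 35 70 48
f 70 41 69
f 48 69 34
f 70 69 48
f 41 71 68
f 71 40 64
f 68 64 32
f 71 64 68
f 40 66 65
f 66 37 53
f 65 53 36
f 66 53 65
f 37 52 57
f 52 31 54
f 57 54 38
f 52 54 57
f 33 59 45
f 59 39 60
f 45 60 34
f 59 60 45
f 33 45 43
f 45 34 44
f 43 44 32
f 45 44 43
f 33 43 50
f 43 32 49
f 50 49 36
f 43 49 50
f 33 50 55
f 50 36 56
f 55 56 38
f 50 56 55
f 33 55 59
f 55 38 62
f 59 62 39
f 55 62 59
f 34 60 48
f 60 39 61
f 48 61 35
f 60 61 48
f 32 44 68
f 44 34 69
f 68 69 41
f 44 69 68
f 36 49 65
f 49 32 64
f 65 64 40
f 49 64 65
f 38 56 57
f 56 36 53
f 57 53 37
f 56 53 57
f 39 62 58
f 62 38 54
f 58 54 31
f 62 54 58



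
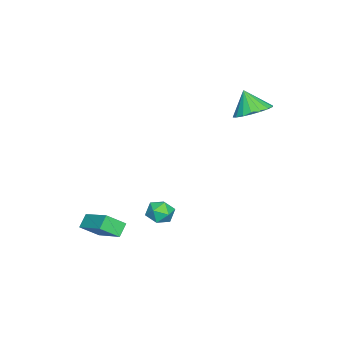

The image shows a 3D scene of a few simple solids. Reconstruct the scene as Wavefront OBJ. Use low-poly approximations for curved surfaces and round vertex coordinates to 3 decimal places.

v 3.574 -5.196 -3.311
v 2.924 -5.08 -2.729
v 3.032 -4.361 -4.082
v 2.382 -4.245 -3.5
v 4.618 -3.715 -2.44
v 3.968 -3.599 -1.858
v 4.076 -2.88 -3.211
v 3.426 -2.764 -2.629
v 2.804 -0.848 -1.886
v 3.496 -0.457 -1.963
v 3.304 -1.543 -0.917
v 3.996 -1.152 -0.994
v 3.351 -0.77 -0.717
v 3.042 -0.341 -1.316
v 3.758 -1.659 -1.564
v 3.449 -1.23 -2.163
v 4.086 -0.958 -1.764
v 3.834 -0.409 -1.241
v 2.966 -1.591 -1.639
v 2.714 -1.042 -1.116
v -2.432 2.008 3.058
v -1.866 1.118 2.784
v -2.788 1.392 4.322
v -1.535 1.391 3.01
v -1.381 1.786 3.246
v -1.436 2.225 3.445
v -1.688 2.622 3.566
v -2.088 2.896 3.588
v -2.555 2.995 3.504
v -2.999 2.898 3.332
v -3.329 2.625 3.106
v -3.483 2.229 2.87
v -3.428 1.79 2.672
v -3.176 1.394 2.55
v -2.776 1.119 2.529
v -2.309 1.021 2.612
f 2 4 1
f 5 2 1
f 1 4 3
f 3 5 1
f 2 8 4
f 6 2 5
f 6 8 2
f 4 8 3
f 7 5 3
f 3 8 7
f 7 6 5
f 8 6 7
f 9 20 14
f 9 14 10
f 9 10 16
f 9 16 19
f 9 19 20
f 10 14 18
f 14 20 13
f 20 19 11
f 19 16 15
f 16 10 17
f 12 18 13
f 12 13 11
f 12 11 15
f 12 15 17
f 12 17 18
f 13 18 14
f 11 13 20
f 15 11 19
f 17 15 16
f 18 17 10
f 22 21 24
f 22 24 23
f 24 21 25
f 24 25 23
f 25 21 26
f 25 26 23
f 26 21 27
f 26 27 23
f 27 21 28
f 27 28 23
f 28 21 29
f 28 29 23
f 29 21 30
f 29 30 23
f 30 21 31
f 30 31 23
f 31 21 32
f 31 32 23
f 32 21 33
f 32 33 23
f 33 21 34
f 33 34 23
f 34 21 35
f 34 35 23
f 35 21 36
f 35 36 23
f 36 21 22
f 36 22 23



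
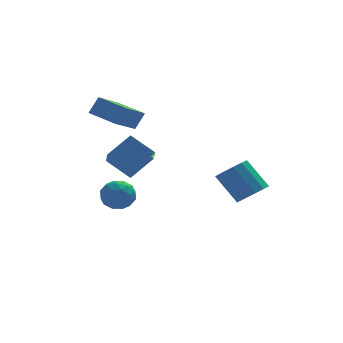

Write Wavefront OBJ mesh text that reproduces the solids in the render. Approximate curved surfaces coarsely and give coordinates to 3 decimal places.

v -1.102 2.74 1.39
v -2.228 1.165 2.371
v -2.332 3.871 1.794
v -3.458 2.297 2.775
v -0.582 2.963 2.345
v -1.708 1.389 3.326
v -1.812 4.095 2.749
v -2.938 2.52 3.73
v 3.823 -3.292 -0.909
v 4.467 -2.637 -0.86
v 3.541 -1.833 0.577
v 2.897 -2.488 0.529
v 4.107 -2.463 -1.19
v 3.18 -1.659 0.248
v 3.657 -2.553 -1.43
v 2.73 -1.748 0.007
v 3.259 -2.877 -1.505
v 2.332 -2.073 -0.068
v 3.041 -3.333 -1.391
v 2.114 -2.529 0.047
v 3.071 -3.776 -1.123
v 2.144 -2.972 0.314
v 3.34 -4.065 -0.788
v 2.413 -3.261 0.65
v 3.763 -4.109 -0.491
v 2.836 -3.305 0.947
v 4.205 -3.894 -0.326
v 3.278 -3.09 1.111
v 4.525 -3.487 -0.347
v 3.598 -2.683 1.091
v 4.623 -3.019 -0.546
v 3.697 -2.214 0.892
v -2.676 3.665 -3.209
v -1.724 3.936 -3.071
v -2.196 2.164 -3.569
v -1.244 2.435 -3.431
v -1.866 2.382 -2.651
v -2.163 3.309 -2.429
v -1.757 2.791 -4.211
v -2.054 3.718 -3.989
v -1.157 3.396 -3.691
v -1.224 3.143 -2.727
v -2.696 2.957 -3.913
v -2.763 2.704 -2.949
v -2.242 3.932 -3.108
v -1.678 2.168 -3.532
v -2.043 2.136 -3.073
v -1.484 2.296 -2.993
v -2.5 3.564 -2.731
v -1.941 3.723 -2.65
v -2.024 2.809 -2.403
v -1.979 2.377 -3.99
v -1.42 2.536 -3.909
v -2.436 3.804 -3.647
v -1.877 3.964 -3.567
v -1.896 3.291 -4.237
v -1.349 3.774 -3.392
v -1.067 2.892 -3.603
v -1.369 3.101 -4.062
v -1.543 3.646 -3.931
v -1.389 3.626 -2.825
v -1.107 2.744 -3.037
v -1.472 2.712 -2.578
v -1.646 3.257 -2.447
v -1.055 3.308 -3.189
v -2.813 3.356 -3.603
v -2.531 2.474 -3.815
v -2.274 2.843 -4.193
v -2.448 3.388 -4.062
v -2.853 3.208 -3.037
v -2.571 2.326 -3.248
v -2.377 2.454 -2.709
v -2.551 2.999 -2.578
v -2.865 2.792 -3.451
v -1.922 -2.901 0.725
v -3.011 -2.215 1.642
v -1.814 -1.354 -0.303
v -2.903 -0.669 0.614
v -0.737 -2.331 1.706
v -1.826 -1.646 2.623
v -0.629 -0.785 0.678
v -1.718 -0.099 1.595
f 2 4 1
f 5 2 1
f 1 4 3
f 3 5 1
f 2 8 4
f 6 2 5
f 6 8 2
f 4 8 3
f 7 5 3
f 3 8 7
f 7 6 5
f 8 6 7
f 10 9 13
f 10 13 11
f 11 13 14
f 11 14 12
f 13 9 15
f 13 15 14
f 14 15 16
f 14 16 12
f 15 9 17
f 15 17 16
f 16 17 18
f 16 18 12
f 17 9 19
f 17 19 18
f 18 19 20
f 18 20 12
f 19 9 21
f 19 21 20
f 20 21 22
f 20 22 12
f 21 9 23
f 21 23 22
f 22 23 24
f 22 24 12
f 23 9 25
f 23 25 24
f 24 25 26
f 24 26 12
f 25 9 27
f 25 27 26
f 26 27 28
f 26 28 12
f 27 9 29
f 27 29 28
f 28 29 30
f 28 30 12
f 29 9 31
f 29 31 30
f 30 31 32
f 30 32 12
f 31 9 10
f 31 10 32
f 32 10 11
f 32 11 12
f 33 70 49
f 70 44 73
f 49 73 38
f 70 73 49
f 33 49 45
f 49 38 50
f 45 50 34
f 49 50 45
f 33 45 54
f 45 34 55
f 54 55 40
f 45 55 54
f 33 54 66
f 54 40 69
f 66 69 43
f 54 69 66
f 33 66 70
f 66 43 74
f 70 74 44
f 66 74 70
f 34 50 61
f 50 38 64
f 61 64 42
f 50 64 61
f 38 73 51
f 73 44 72
f 51 72 37
f 73 72 51
f 44 74 71
f 74 43 67
f 71 67 35
f 74 67 71
f 43 69 68
f 69 40 56
f 68 56 39
f 69 56 68
f 40 55 60
f 55 34 57
f 60 57 41
f 55 57 60
f 36 62 48
f 62 42 63
f 48 63 37
f 62 63 48
f 36 48 46
f 48 37 47
f 46 47 35
f 48 47 46
f 36 46 53
f 46 35 52
f 53 52 39
f 46 52 53
f 36 53 58
f 53 39 59
f 58 59 41
f 53 59 58
f 36 58 62
f 58 41 65
f 62 65 42
f 58 65 62
f 37 63 51
f 63 42 64
f 51 64 38
f 63 64 51
f 35 47 71
f 47 37 72
f 71 72 44
f 47 72 71
f 39 52 68
f 52 35 67
f 68 67 43
f 52 67 68
f 41 59 60
f 59 39 56
f 60 56 40
f 59 56 60
f 42 65 61
f 65 41 57
f 61 57 34
f 65 57 61
f 76 78 75
f 79 76 75
f 75 78 77
f 77 79 75
f 76 82 78
f 80 76 79
f 80 82 76
f 78 82 77
f 81 79 77
f 77 82 81
f 81 80 79
f 82 80 81



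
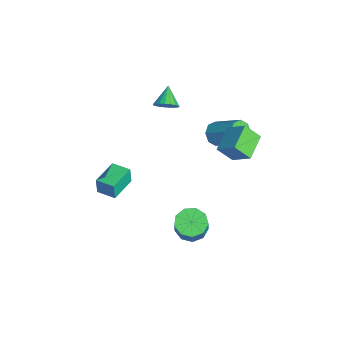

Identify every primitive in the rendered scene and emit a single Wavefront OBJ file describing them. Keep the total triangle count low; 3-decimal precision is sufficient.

v -1.289 4.084 1.571
v -1.493 3.174 2.575
v -0.385 4.938 2.529
v -0.589 4.029 3.533
v 0.109 3.191 1.047
v -0.095 2.282 2.051
v 1.013 4.046 2.005
v 0.809 3.136 3.009
v 1.002 0.623 -4.319
v 1.881 0.53 -4.809
v 2.676 0.364 -3.35
v 1.798 0.457 -2.861
v 1.759 1.195 -4.667
v 2.554 1.029 -3.208
v 1.282 1.592 -4.362
v 2.078 1.426 -2.903
v 0.675 1.536 -4.037
v 1.471 1.37 -2.578
v 0.221 1.052 -3.845
v 1.016 0.886 -2.386
v 0.132 0.368 -3.874
v 0.928 0.202 -2.415
v 0.451 -0.197 -4.112
v 1.246 -0.363 -2.653
v 1.027 -0.379 -4.447
v 1.823 -0.545 -2.988
v 1.592 -0.091 -4.722
v 2.387 -0.257 -3.263
v 0.448 -4.81 -0.24
v 0.425 -4.86 0.879
v -0.894 -3.656 -0.215
v -0.917 -3.706 0.903
v 1.237 -3.894 -0.183
v 1.214 -3.944 0.935
v -0.105 -2.74 -0.159
v -0.128 -2.79 0.96
v -3.413 -0.107 3.394
v -2.974 -0.266 4.031
v -4.507 0.207 4.226
v -2.915 0.077 3.978
v -2.955 0.383 3.81
v -3.086 0.592 3.56
v -3.281 0.663 3.276
v -3.503 0.581 3.016
v -3.707 0.362 2.83
v -3.853 0.051 2.757
v -3.912 -0.292 2.809
v -3.872 -0.598 2.977
v -3.741 -0.807 3.228
v -3.545 -0.877 3.511
v -3.324 -0.795 3.771
v -3.12 -0.577 3.957
v -4.126 3.019 -0.683
v -3.481 2.911 -1.225
v -2.248 4.212 -0.02
v -2.894 4.321 0.523
v -3.858 3.416 -1.385
v -2.626 4.717 -0.18
v -4.392 3.689 -1.134
v -3.16 4.99 0.072
v -4.771 3.57 -0.618
v -3.538 4.871 0.587
v -4.772 3.128 -0.14
v -3.539 4.429 1.065
v -4.394 2.623 0.02
v -3.162 3.924 1.225
v -3.86 2.35 -0.232
v -2.628 3.651 0.974
v -3.482 2.469 -0.747
v -2.249 3.77 0.458
f 2 4 1
f 5 2 1
f 1 4 3
f 3 5 1
f 2 8 4
f 6 2 5
f 6 8 2
f 4 8 3
f 7 5 3
f 3 8 7
f 7 6 5
f 8 6 7
f 10 9 13
f 10 13 11
f 11 13 14
f 11 14 12
f 13 9 15
f 13 15 14
f 14 15 16
f 14 16 12
f 15 9 17
f 15 17 16
f 16 17 18
f 16 18 12
f 17 9 19
f 17 19 18
f 18 19 20
f 18 20 12
f 19 9 21
f 19 21 20
f 20 21 22
f 20 22 12
f 21 9 23
f 21 23 22
f 22 23 24
f 22 24 12
f 23 9 25
f 23 25 24
f 24 25 26
f 24 26 12
f 25 9 27
f 25 27 26
f 26 27 28
f 26 28 12
f 27 9 10
f 27 10 28
f 28 10 11
f 28 11 12
f 30 32 29
f 33 30 29
f 29 32 31
f 31 33 29
f 30 36 32
f 34 30 33
f 34 36 30
f 32 36 31
f 35 33 31
f 31 36 35
f 35 34 33
f 36 34 35
f 38 37 40
f 38 40 39
f 40 37 41
f 40 41 39
f 41 37 42
f 41 42 39
f 42 37 43
f 42 43 39
f 43 37 44
f 43 44 39
f 44 37 45
f 44 45 39
f 45 37 46
f 45 46 39
f 46 37 47
f 46 47 39
f 47 37 48
f 47 48 39
f 48 37 49
f 48 49 39
f 49 37 50
f 49 50 39
f 50 37 51
f 50 51 39
f 51 37 52
f 51 52 39
f 52 37 38
f 52 38 39
f 54 53 57
f 54 57 55
f 55 57 58
f 55 58 56
f 57 53 59
f 57 59 58
f 58 59 60
f 58 60 56
f 59 53 61
f 59 61 60
f 60 61 62
f 60 62 56
f 61 53 63
f 61 63 62
f 62 63 64
f 62 64 56
f 63 53 65
f 63 65 64
f 64 65 66
f 64 66 56
f 65 53 67
f 65 67 66
f 66 67 68
f 66 68 56
f 67 53 69
f 67 69 68
f 68 69 70
f 68 70 56
f 69 53 54
f 69 54 70
f 70 54 55
f 70 55 56



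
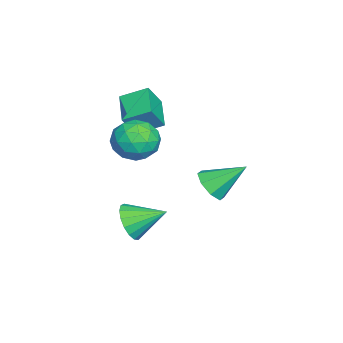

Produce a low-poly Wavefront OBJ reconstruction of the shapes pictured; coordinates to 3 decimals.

v -1.804 -1.2 0.499
v -1.93 0.125 1.124
v -0.202 -0.76 -0.112
v -0.328 0.565 0.513
v -1.212 -1.705 1.687
v -1.338 -0.38 2.312
v 0.39 -1.265 1.076
v 0.264 0.06 1.701
v -0.15 2.721 -3.157
v 0.495 3.25 -3.69
v -0.41 4.319 -1.883
v -0.218 3.33 -3.935
v -0.891 3.053 -3.724
v -1.13 2.582 -3.181
v -0.796 2.192 -2.625
v -0.083 2.112 -2.38
v 0.59 2.389 -2.59
v 0.829 2.861 -3.133
v 2.575 -0.482 -4.208
v 3.401 -0.148 -4.782
v 2.465 1.162 -3.412
v 2.999 -0.036 -5.071
v 2.5 -0.026 -5.162
v 2.018 -0.12 -5.034
v 1.664 -0.297 -4.717
v 1.519 -0.517 -4.283
v 1.615 -0.729 -3.832
v 1.932 -0.884 -3.467
v 2.396 -0.947 -3.272
v 2.901 -0.904 -3.291
v 3.332 -0.764 -3.52
v 3.589 -0.559 -3.907
v 3.614 -0.337 -4.362
v 2.315 0.661 0.613
v 3.41 0.697 1.073
v 2.03 -1.057 1.427
v 3.125 -1.021 1.887
v 2.287 -0.281 2.289
v 2.463 0.781 1.786
v 2.977 -1.141 0.714
v 3.153 -0.079 0.211
v 3.819 -0.417 1.135
v 3.393 0.115 2.108
v 2.047 -0.475 0.392
v 1.621 0.057 1.365
v 2.887 0.83 0.772
v 2.553 -1.19 1.728
v 2.06 -0.755 1.965
v 2.704 -0.734 2.235
v 2.331 0.879 1.191
v 2.975 0.901 1.461
v 2.315 0.326 2.176
v 2.465 -1.261 1.039
v 3.109 -1.239 1.309
v 2.736 0.374 0.265
v 3.38 0.395 0.535
v 3.125 -0.686 0.324
v 3.771 0.197 1.078
v 3.604 -0.813 1.557
v 3.517 -0.884 0.867
v 3.62 -0.26 0.572
v 3.521 0.509 1.65
v 3.354 -0.501 2.129
v 2.861 -0.066 2.365
v 2.965 0.558 2.07
v 3.762 -0.146 1.687
v 2.086 0.141 0.371
v 1.919 -0.869 0.85
v 2.475 -0.918 0.43
v 2.579 -0.294 0.135
v 1.836 0.453 0.943
v 1.669 -0.557 1.422
v 1.82 -0.1 1.928
v 1.923 0.524 1.633
v 1.678 -0.214 0.813
f 2 4 1
f 5 2 1
f 1 4 3
f 3 5 1
f 2 8 4
f 6 2 5
f 6 8 2
f 4 8 3
f 7 5 3
f 3 8 7
f 7 6 5
f 8 6 7
f 10 9 12
f 10 12 11
f 12 9 13
f 12 13 11
f 13 9 14
f 13 14 11
f 14 9 15
f 14 15 11
f 15 9 16
f 15 16 11
f 16 9 17
f 16 17 11
f 17 9 18
f 17 18 11
f 18 9 10
f 18 10 11
f 20 19 22
f 20 22 21
f 22 19 23
f 22 23 21
f 23 19 24
f 23 24 21
f 24 19 25
f 24 25 21
f 25 19 26
f 25 26 21
f 26 19 27
f 26 27 21
f 27 19 28
f 27 28 21
f 28 19 29
f 28 29 21
f 29 19 30
f 29 30 21
f 30 19 31
f 30 31 21
f 31 19 32
f 31 32 21
f 32 19 33
f 32 33 21
f 33 19 20
f 33 20 21
f 34 71 50
f 71 45 74
f 50 74 39
f 71 74 50
f 34 50 46
f 50 39 51
f 46 51 35
f 50 51 46
f 34 46 55
f 46 35 56
f 55 56 41
f 46 56 55
f 34 55 67
f 55 41 70
f 67 70 44
f 55 70 67
f 34 67 71
f 67 44 75
f 71 75 45
f 67 75 71
f 35 51 62
f 51 39 65
f 62 65 43
f 51 65 62
f 39 74 52
f 74 45 73
f 52 73 38
f 74 73 52
f 45 75 72
f 75 44 68
f 72 68 36
f 75 68 72
f 44 70 69
f 70 41 57
f 69 57 40
f 70 57 69
f 41 56 61
f 56 35 58
f 61 58 42
f 56 58 61
f 37 63 49
f 63 43 64
f 49 64 38
f 63 64 49
f 37 49 47
f 49 38 48
f 47 48 36
f 49 48 47
f 37 47 54
f 47 36 53
f 54 53 40
f 47 53 54
f 37 54 59
f 54 40 60
f 59 60 42
f 54 60 59
f 37 59 63
f 59 42 66
f 63 66 43
f 59 66 63
f 38 64 52
f 64 43 65
f 52 65 39
f 64 65 52
f 36 48 72
f 48 38 73
f 72 73 45
f 48 73 72
f 40 53 69
f 53 36 68
f 69 68 44
f 53 68 69
f 42 60 61
f 60 40 57
f 61 57 41
f 60 57 61
f 43 66 62
f 66 42 58
f 62 58 35
f 66 58 62



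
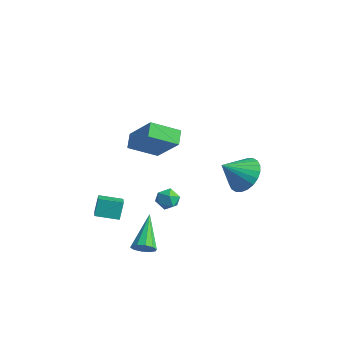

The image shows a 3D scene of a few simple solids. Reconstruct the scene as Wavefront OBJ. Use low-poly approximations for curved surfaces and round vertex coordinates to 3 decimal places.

v -2.016 0.099 -0.773
v -1.522 0.18 -0.323
v -1.338 -0.46 -1.417
v -0.844 -0.379 -0.967
v -1.369 -0.775 -0.823
v -1.788 -0.43 -0.425
v -1.072 0.15 -1.315
v -1.491 0.495 -0.917
v -0.939 0.211 -0.658
v -1.122 -0.361 -0.354
v -1.738 0.081 -1.386
v -1.921 -0.491 -1.082
v -1.407 -1.48 4.54
v -1.849 -0.842 4.955
v -2.818 -1.42 2.945
v -3.26 -0.782 3.36
v -0.5 -0.358 3.78
v -0.942 0.28 4.195
v -1.911 -0.298 2.185
v -2.353 0.34 2.6
v 0.112 3.77 -0.589
v 0.729 4.2 0.2
v -0.492 2.73 0.449
v 0.377 4.437 0.232
v -0.016 4.571 0.138
v -0.389 4.584 -0.066
v -0.685 4.473 -0.349
v -0.86 4.255 -0.67
v -0.888 3.963 -0.978
v -0.762 3.642 -1.227
v -0.504 3.34 -1.379
v -0.152 3.104 -1.411
v 0.24 2.969 -1.317
v 0.613 2.956 -1.113
v 0.91 3.067 -0.829
v 1.085 3.285 -0.509
v 1.112 3.577 -0.201
v 0.987 3.899 0.048
v -0.471 -2.889 -2.294
v 0.055 -2.804 -1.94
v -1.429 -1.411 -1.226
v 0.078 -2.563 -2.253
v -0.108 -2.446 -2.581
v -0.433 -2.498 -2.8
v -0.773 -2.7 -2.826
v -0.997 -2.974 -2.649
v -1.02 -3.215 -2.336
v -0.833 -3.331 -2.008
v -0.508 -3.279 -1.789
v -0.169 -3.077 -1.763
v -3.938 -2.622 -1.702
v -3.104 -3.461 -1.01
v -4.133 -2.127 -0.867
v -3.3 -2.966 -0.175
v -3 -1.874 -1.925
v -2.167 -2.713 -1.233
v -3.196 -1.379 -1.09
v -2.362 -2.218 -0.398
f 1 12 6
f 1 6 2
f 1 2 8
f 1 8 11
f 1 11 12
f 2 6 10
f 6 12 5
f 12 11 3
f 11 8 7
f 8 2 9
f 4 10 5
f 4 5 3
f 4 3 7
f 4 7 9
f 4 9 10
f 5 10 6
f 3 5 12
f 7 3 11
f 9 7 8
f 10 9 2
f 14 16 13
f 17 14 13
f 13 16 15
f 15 17 13
f 14 20 16
f 18 14 17
f 18 20 14
f 16 20 15
f 19 17 15
f 15 20 19
f 19 18 17
f 20 18 19
f 22 21 24
f 22 24 23
f 24 21 25
f 24 25 23
f 25 21 26
f 25 26 23
f 26 21 27
f 26 27 23
f 27 21 28
f 27 28 23
f 28 21 29
f 28 29 23
f 29 21 30
f 29 30 23
f 30 21 31
f 30 31 23
f 31 21 32
f 31 32 23
f 32 21 33
f 32 33 23
f 33 21 34
f 33 34 23
f 34 21 35
f 34 35 23
f 35 21 36
f 35 36 23
f 36 21 37
f 36 37 23
f 37 21 38
f 37 38 23
f 38 21 22
f 38 22 23
f 40 39 42
f 40 42 41
f 42 39 43
f 42 43 41
f 43 39 44
f 43 44 41
f 44 39 45
f 44 45 41
f 45 39 46
f 45 46 41
f 46 39 47
f 46 47 41
f 47 39 48
f 47 48 41
f 48 39 49
f 48 49 41
f 49 39 50
f 49 50 41
f 50 39 40
f 50 40 41
f 52 54 51
f 55 52 51
f 51 54 53
f 53 55 51
f 52 58 54
f 56 52 55
f 56 58 52
f 54 58 53
f 57 55 53
f 53 58 57
f 57 56 55
f 58 56 57



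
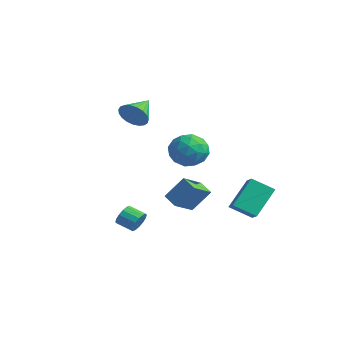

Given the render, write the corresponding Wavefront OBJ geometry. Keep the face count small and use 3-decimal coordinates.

v 2.674 -3.131 -2.803
v 3.062 -3.398 -2.312
v 2.234 -3.856 -1.906
v 1.846 -3.589 -2.397
v 2.954 -3.088 -2.185
v 2.125 -3.546 -1.779
v 2.77 -2.79 -2.223
v 1.942 -3.248 -1.816
v 2.561 -2.583 -2.416
v 1.733 -3.042 -2.01
v 2.382 -2.523 -2.713
v 1.554 -2.982 -2.307
v 2.281 -2.626 -3.034
v 1.453 -3.084 -2.628
v 2.286 -2.864 -3.294
v 1.458 -3.322 -2.888
v 2.395 -3.174 -3.421
v 1.566 -3.632 -3.015
v 2.578 -3.472 -3.384
v 1.75 -3.93 -2.977
v 2.787 -3.678 -3.19
v 1.959 -4.137 -2.784
v 2.966 -3.738 -2.893
v 2.138 -4.197 -2.487
v 3.067 -3.636 -2.572
v 2.239 -4.094 -2.166
v 1.035 0.642 1.28
v 1.903 1.083 0.619
v 2.317 -0.263 2.361
v 3.185 0.178 1.7
v 2.558 0.889 2.398
v 1.765 1.448 1.73
v 2.455 -0.628 1.25
v 1.662 -0.069 0.582
v 2.781 0.298 0.6
v 2.845 1.236 1.31
v 1.375 -0.416 1.67
v 1.439 0.522 2.38
v 1.356 0.942 0.855
v 2.864 -0.122 2.125
v 2.495 0.296 2.536
v 3.005 0.555 2.147
v 1.275 1.157 1.508
v 1.786 1.416 1.119
v 2.171 1.302 2.165
v 2.434 -0.596 1.861
v 2.945 -0.337 1.472
v 1.215 0.265 0.833
v 1.725 0.524 0.444
v 2.049 -0.482 0.815
v 2.383 0.74 0.455
v 3.137 0.208 1.09
v 2.707 -0.266 0.826
v 2.241 0.063 0.433
v 2.421 1.291 0.872
v 3.174 0.759 1.508
v 2.805 1.177 1.918
v 2.339 1.506 1.525
v 2.936 0.83 0.861
v 1.046 0.061 1.472
v 1.799 -0.471 2.108
v 1.881 -0.686 1.455
v 1.415 -0.357 1.062
v 1.083 0.612 1.89
v 1.837 0.08 2.525
v 1.979 0.757 2.547
v 1.513 1.086 2.154
v 1.284 -0.01 2.119
v 0.123 0.908 -3.317
v -0.851 0.909 -2.897
v -0.194 2.303 -4.055
v -1.167 2.305 -3.635
v 0.707 1.755 -1.965
v -0.266 1.757 -1.545
v 0.391 3.151 -2.703
v -0.583 3.152 -2.283
v 3.903 3.31 -3.533
v 3.096 2.328 -2.775
v 3.606 4.753 -1.981
v 2.798 3.771 -1.223
v 4.722 2.989 -3.077
v 3.914 2.007 -2.319
v 4.424 4.432 -1.525
v 3.617 3.45 -0.767
v -1.581 -0.625 3.247
v -1.025 -0.753 3.995
v -2.199 0.805 3.953
v -0.798 -0.539 3.76
v -0.705 -0.339 3.437
v -0.764 -0.189 3.081
v -0.965 -0.115 2.753
v -1.272 -0.128 2.512
v -1.632 -0.227 2.397
v -1.983 -0.395 2.429
v -2.265 -0.603 2.603
v -2.429 -0.815 2.888
v -2.445 -0.993 3.236
v -2.313 -1.108 3.585
v -2.054 -1.14 3.876
v -1.713 -1.082 4.058
v -1.349 -0.945 4.1
f 2 1 5
f 2 5 3
f 3 5 6
f 3 6 4
f 5 1 7
f 5 7 6
f 6 7 8
f 6 8 4
f 7 1 9
f 7 9 8
f 8 9 10
f 8 10 4
f 9 1 11
f 9 11 10
f 10 11 12
f 10 12 4
f 11 1 13
f 11 13 12
f 12 13 14
f 12 14 4
f 13 1 15
f 13 15 14
f 14 15 16
f 14 16 4
f 15 1 17
f 15 17 16
f 16 17 18
f 16 18 4
f 17 1 19
f 17 19 18
f 18 19 20
f 18 20 4
f 19 1 21
f 19 21 20
f 20 21 22
f 20 22 4
f 21 1 23
f 21 23 22
f 22 23 24
f 22 24 4
f 23 1 25
f 23 25 24
f 24 25 26
f 24 26 4
f 25 1 2
f 25 2 26
f 26 2 3
f 26 3 4
f 27 64 43
f 64 38 67
f 43 67 32
f 64 67 43
f 27 43 39
f 43 32 44
f 39 44 28
f 43 44 39
f 27 39 48
f 39 28 49
f 48 49 34
f 39 49 48
f 27 48 60
f 48 34 63
f 60 63 37
f 48 63 60
f 27 60 64
f 60 37 68
f 64 68 38
f 60 68 64
f 28 44 55
f 44 32 58
f 55 58 36
f 44 58 55
f 32 67 45
f 67 38 66
f 45 66 31
f 67 66 45
f 38 68 65
f 68 37 61
f 65 61 29
f 68 61 65
f 37 63 62
f 63 34 50
f 62 50 33
f 63 50 62
f 34 49 54
f 49 28 51
f 54 51 35
f 49 51 54
f 30 56 42
f 56 36 57
f 42 57 31
f 56 57 42
f 30 42 40
f 42 31 41
f 40 41 29
f 42 41 40
f 30 40 47
f 40 29 46
f 47 46 33
f 40 46 47
f 30 47 52
f 47 33 53
f 52 53 35
f 47 53 52
f 30 52 56
f 52 35 59
f 56 59 36
f 52 59 56
f 31 57 45
f 57 36 58
f 45 58 32
f 57 58 45
f 29 41 65
f 41 31 66
f 65 66 38
f 41 66 65
f 33 46 62
f 46 29 61
f 62 61 37
f 46 61 62
f 35 53 54
f 53 33 50
f 54 50 34
f 53 50 54
f 36 59 55
f 59 35 51
f 55 51 28
f 59 51 55
f 70 72 69
f 73 70 69
f 69 72 71
f 71 73 69
f 70 76 72
f 74 70 73
f 74 76 70
f 72 76 71
f 75 73 71
f 71 76 75
f 75 74 73
f 76 74 75
f 78 80 77
f 81 78 77
f 77 80 79
f 79 81 77
f 78 84 80
f 82 78 81
f 82 84 78
f 80 84 79
f 83 81 79
f 79 84 83
f 83 82 81
f 84 82 83
f 86 85 88
f 86 88 87
f 88 85 89
f 88 89 87
f 89 85 90
f 89 90 87
f 90 85 91
f 90 91 87
f 91 85 92
f 91 92 87
f 92 85 93
f 92 93 87
f 93 85 94
f 93 94 87
f 94 85 95
f 94 95 87
f 95 85 96
f 95 96 87
f 96 85 97
f 96 97 87
f 97 85 98
f 97 98 87
f 98 85 99
f 98 99 87
f 99 85 100
f 99 100 87
f 100 85 101
f 100 101 87
f 101 85 86
f 101 86 87



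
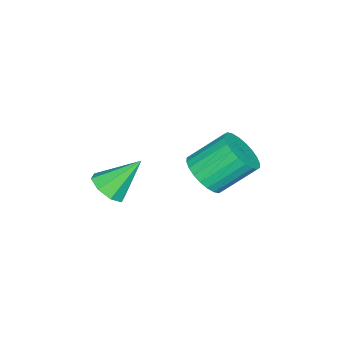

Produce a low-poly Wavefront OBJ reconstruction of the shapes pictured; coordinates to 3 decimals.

v 3.173 -4.213 -0.834
v 3.94 -4.277 -0.347
v 2.347 -3.107 0.614
v 3.938 -3.724 -0.771
v 3.488 -3.457 -1.231
v 2.854 -3.634 -1.459
v 2.407 -4.149 -1.32
v 2.409 -4.702 -0.897
v 2.858 -4.968 -0.436
v 3.492 -4.792 -0.209
v 2.27 -0.405 0.619
v 3.251 -0.169 0.976
v 2.47 1.101 2.279
v 1.49 0.865 1.921
v 3.205 0.114 0.673
v 2.424 1.384 1.976
v 3.016 0.318 0.361
v 2.235 1.588 1.664
v 2.714 0.411 0.089
v 1.934 1.682 1.391
v 2.345 0.381 -0.103
v 1.564 1.651 1.199
v 1.964 0.231 -0.185
v 1.183 1.501 1.117
v 1.63 -0.016 -0.145
v 0.849 1.254 1.158
v 1.393 -0.322 0.012
v 0.612 0.948 1.314
v 1.29 -0.641 0.261
v 0.509 0.629 1.564
v 1.336 -0.924 0.564
v 0.555 0.346 1.867
v 1.525 -1.128 0.876
v 0.744 0.142 2.179
v 1.826 -1.222 1.149
v 1.046 0.049 2.451
v 2.196 -1.191 1.341
v 1.415 0.079 2.643
v 2.577 -1.041 1.423
v 1.796 0.229 2.725
v 2.911 -0.794 1.382
v 2.13 0.476 2.685
v 3.148 -0.488 1.226
v 2.367 0.782 2.528
f 2 1 4
f 2 4 3
f 4 1 5
f 4 5 3
f 5 1 6
f 5 6 3
f 6 1 7
f 6 7 3
f 7 1 8
f 7 8 3
f 8 1 9
f 8 9 3
f 9 1 10
f 9 10 3
f 10 1 2
f 10 2 3
f 12 11 15
f 12 15 13
f 13 15 16
f 13 16 14
f 15 11 17
f 15 17 16
f 16 17 18
f 16 18 14
f 17 11 19
f 17 19 18
f 18 19 20
f 18 20 14
f 19 11 21
f 19 21 20
f 20 21 22
f 20 22 14
f 21 11 23
f 21 23 22
f 22 23 24
f 22 24 14
f 23 11 25
f 23 25 24
f 24 25 26
f 24 26 14
f 25 11 27
f 25 27 26
f 26 27 28
f 26 28 14
f 27 11 29
f 27 29 28
f 28 29 30
f 28 30 14
f 29 11 31
f 29 31 30
f 30 31 32
f 30 32 14
f 31 11 33
f 31 33 32
f 32 33 34
f 32 34 14
f 33 11 35
f 33 35 34
f 34 35 36
f 34 36 14
f 35 11 37
f 35 37 36
f 36 37 38
f 36 38 14
f 37 11 39
f 37 39 38
f 38 39 40
f 38 40 14
f 39 11 41
f 39 41 40
f 40 41 42
f 40 42 14
f 41 11 43
f 41 43 42
f 42 43 44
f 42 44 14
f 43 11 12
f 43 12 44
f 44 12 13
f 44 13 14



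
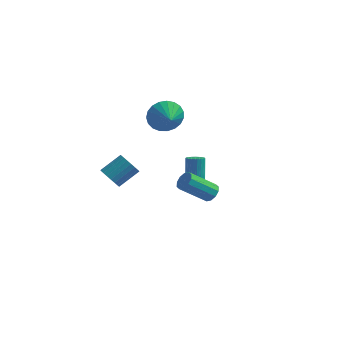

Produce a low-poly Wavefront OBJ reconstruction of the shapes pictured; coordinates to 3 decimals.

v -1.839 3.14 -4.445
v -1.419 2.847 -4.244
v -1.621 3.466 -2.915
v -2.041 3.76 -3.115
v -1.314 3.037 -4.317
v -1.516 3.656 -2.988
v -1.3 3.245 -4.411
v -1.502 3.864 -3.082
v -1.379 3.434 -4.512
v -1.581 4.053 -3.183
v -1.538 3.573 -4.6
v -1.739 4.192 -3.271
v -1.748 3.637 -4.662
v -1.95 4.256 -3.333
v -1.975 3.615 -4.686
v -2.176 4.235 -3.357
v -2.178 3.511 -4.669
v -2.379 4.131 -3.34
v -2.322 3.343 -4.612
v -2.524 3.963 -3.283
v -2.383 3.14 -4.527
v -2.585 3.759 -3.198
v -2.35 2.937 -4.427
v -2.552 3.556 -3.098
v -2.228 2.769 -4.331
v -2.43 3.388 -3.002
v -2.04 2.665 -4.254
v -2.241 3.284 -2.925
v -1.816 2.644 -4.21
v -2.018 3.263 -2.881
v -1.597 2.708 -4.206
v -1.799 3.327 -2.877
v -4.074 -4.155 0.072
v -3.482 -4.379 -0.272
v -2.694 -3.488 0.504
v -3.286 -3.265 0.848
v -3.571 -4.15 -0.444
v -2.784 -3.26 0.333
v -3.747 -3.923 -0.526
v -2.96 -3.032 0.25
v -3.98 -3.735 -0.505
v -3.192 -2.845 0.271
v -4.229 -3.62 -0.385
v -3.441 -2.73 0.392
v -4.451 -3.598 -0.185
v -3.663 -2.708 0.591
v -4.608 -3.672 0.059
v -3.82 -2.782 0.835
v -4.672 -3.83 0.305
v -3.885 -2.939 1.082
v -4.633 -4.044 0.511
v -3.846 -3.153 1.288
v -4.498 -4.277 0.641
v -3.71 -3.386 1.417
v -4.289 -4.489 0.673
v -3.501 -3.598 1.449
v -4.043 -4.643 0.6
v -3.255 -3.753 1.377
v -3.802 -4.714 0.436
v -3.014 -3.823 1.213
v -3.608 -4.687 0.21
v -2.821 -3.796 0.986
v -3.495 -4.569 -0.041
v -2.708 -3.678 0.735
v -3.095 1.709 1.419
v -2.549 1.748 0.512
v -2.465 0.811 1.761
v -2.313 2.013 0.772
v -2.211 2.226 1.145
v -2.263 2.349 1.565
v -2.458 2.362 1.959
v -2.764 2.262 2.261
v -3.127 2.066 2.417
v -3.485 1.809 2.4
v -3.775 1.535 2.214
v -3.948 1.29 1.89
v -3.973 1.119 1.485
v -3.847 1.049 1.069
v -3.59 1.093 0.713
v -3.249 1.244 0.479
v -2.88 1.476 0.408
v 0.608 -1.558 -1.742
v 0.954 -1.397 -1.28
v -0.301 -2.161 -0.075
v -0.648 -2.322 -0.538
v 0.719 -1.119 -1.349
v -0.537 -1.883 -0.144
v 0.441 -1.009 -1.568
v -0.815 -1.772 -0.363
v 0.227 -1.108 -1.854
v -1.029 -1.872 -0.65
v 0.158 -1.38 -2.097
v -1.097 -2.143 -0.893
v 0.261 -1.719 -2.205
v -0.994 -2.483 -1
v 0.497 -1.997 -2.136
v -0.759 -2.761 -0.931
v 0.775 -2.108 -1.917
v -0.481 -2.871 -0.712
v 0.989 -2.008 -1.63
v -0.267 -2.772 -0.426
v 1.057 -1.737 -1.387
v -0.198 -2.5 -0.183
f 2 1 5
f 2 5 3
f 3 5 6
f 3 6 4
f 5 1 7
f 5 7 6
f 6 7 8
f 6 8 4
f 7 1 9
f 7 9 8
f 8 9 10
f 8 10 4
f 9 1 11
f 9 11 10
f 10 11 12
f 10 12 4
f 11 1 13
f 11 13 12
f 12 13 14
f 12 14 4
f 13 1 15
f 13 15 14
f 14 15 16
f 14 16 4
f 15 1 17
f 15 17 16
f 16 17 18
f 16 18 4
f 17 1 19
f 17 19 18
f 18 19 20
f 18 20 4
f 19 1 21
f 19 21 20
f 20 21 22
f 20 22 4
f 21 1 23
f 21 23 22
f 22 23 24
f 22 24 4
f 23 1 25
f 23 25 24
f 24 25 26
f 24 26 4
f 25 1 27
f 25 27 26
f 26 27 28
f 26 28 4
f 27 1 29
f 27 29 28
f 28 29 30
f 28 30 4
f 29 1 31
f 29 31 30
f 30 31 32
f 30 32 4
f 31 1 2
f 31 2 32
f 32 2 3
f 32 3 4
f 34 33 37
f 34 37 35
f 35 37 38
f 35 38 36
f 37 33 39
f 37 39 38
f 38 39 40
f 38 40 36
f 39 33 41
f 39 41 40
f 40 41 42
f 40 42 36
f 41 33 43
f 41 43 42
f 42 43 44
f 42 44 36
f 43 33 45
f 43 45 44
f 44 45 46
f 44 46 36
f 45 33 47
f 45 47 46
f 46 47 48
f 46 48 36
f 47 33 49
f 47 49 48
f 48 49 50
f 48 50 36
f 49 33 51
f 49 51 50
f 50 51 52
f 50 52 36
f 51 33 53
f 51 53 52
f 52 53 54
f 52 54 36
f 53 33 55
f 53 55 54
f 54 55 56
f 54 56 36
f 55 33 57
f 55 57 56
f 56 57 58
f 56 58 36
f 57 33 59
f 57 59 58
f 58 59 60
f 58 60 36
f 59 33 61
f 59 61 60
f 60 61 62
f 60 62 36
f 61 33 63
f 61 63 62
f 62 63 64
f 62 64 36
f 63 33 34
f 63 34 64
f 64 34 35
f 64 35 36
f 66 65 68
f 66 68 67
f 68 65 69
f 68 69 67
f 69 65 70
f 69 70 67
f 70 65 71
f 70 71 67
f 71 65 72
f 71 72 67
f 72 65 73
f 72 73 67
f 73 65 74
f 73 74 67
f 74 65 75
f 74 75 67
f 75 65 76
f 75 76 67
f 76 65 77
f 76 77 67
f 77 65 78
f 77 78 67
f 78 65 79
f 78 79 67
f 79 65 80
f 79 80 67
f 80 65 81
f 80 81 67
f 81 65 66
f 81 66 67
f 83 82 86
f 83 86 84
f 84 86 87
f 84 87 85
f 86 82 88
f 86 88 87
f 87 88 89
f 87 89 85
f 88 82 90
f 88 90 89
f 89 90 91
f 89 91 85
f 90 82 92
f 90 92 91
f 91 92 93
f 91 93 85
f 92 82 94
f 92 94 93
f 93 94 95
f 93 95 85
f 94 82 96
f 94 96 95
f 95 96 97
f 95 97 85
f 96 82 98
f 96 98 97
f 97 98 99
f 97 99 85
f 98 82 100
f 98 100 99
f 99 100 101
f 99 101 85
f 100 82 102
f 100 102 101
f 101 102 103
f 101 103 85
f 102 82 83
f 102 83 103
f 103 83 84
f 103 84 85



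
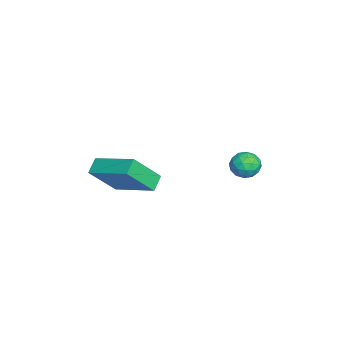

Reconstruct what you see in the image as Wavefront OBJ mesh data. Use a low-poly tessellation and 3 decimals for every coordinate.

v 0.503 -3.939 1.131
v 1.152 -4.977 2.518
v -0.149 -3.724 1.597
v 0.5 -4.762 2.984
v 1.62 -2.218 1.896
v 2.269 -3.256 3.283
v 0.968 -2.003 2.362
v 1.617 -3.041 3.749
v -2.661 1.614 1.159
v -2.04 1.873 0.86
v -2.04 0.767 1.72
v -1.419 1.026 1.421
v -1.774 1.421 1.93
v -2.159 1.944 1.583
v -1.921 0.696 0.997
v -2.306 1.219 0.65
v -1.583 1.305 0.76
v -1.492 1.753 1.337
v -2.588 0.887 1.243
v -2.497 1.335 1.82
v -2.405 1.818 0.961
v -1.675 0.822 1.619
v -1.884 1.055 1.919
v -1.519 1.206 1.743
v -2.475 1.86 1.385
v -2.11 2.012 1.21
v -1.953 1.746 1.838
v -1.97 0.628 1.37
v -1.605 0.78 1.195
v -2.561 1.434 0.837
v -2.196 1.585 0.661
v -2.127 0.894 0.742
v -1.772 1.636 0.726
v -1.406 1.138 1.055
v -1.702 0.944 0.806
v -1.928 1.252 0.602
v -1.718 1.899 1.065
v -1.353 1.401 1.394
v -1.562 1.634 1.693
v -1.788 1.942 1.49
v -1.449 1.566 1.006
v -2.727 1.239 1.186
v -2.362 0.741 1.515
v -2.292 0.698 1.09
v -2.518 1.006 0.887
v -2.674 1.502 1.525
v -2.308 1.004 1.854
v -2.152 1.388 1.978
v -2.378 1.696 1.774
v -2.631 1.074 1.574
f 2 4 1
f 5 2 1
f 1 4 3
f 3 5 1
f 2 8 4
f 6 2 5
f 6 8 2
f 4 8 3
f 7 5 3
f 3 8 7
f 7 6 5
f 8 6 7
f 9 46 25
f 46 20 49
f 25 49 14
f 46 49 25
f 9 25 21
f 25 14 26
f 21 26 10
f 25 26 21
f 9 21 30
f 21 10 31
f 30 31 16
f 21 31 30
f 9 30 42
f 30 16 45
f 42 45 19
f 30 45 42
f 9 42 46
f 42 19 50
f 46 50 20
f 42 50 46
f 10 26 37
f 26 14 40
f 37 40 18
f 26 40 37
f 14 49 27
f 49 20 48
f 27 48 13
f 49 48 27
f 20 50 47
f 50 19 43
f 47 43 11
f 50 43 47
f 19 45 44
f 45 16 32
f 44 32 15
f 45 32 44
f 16 31 36
f 31 10 33
f 36 33 17
f 31 33 36
f 12 38 24
f 38 18 39
f 24 39 13
f 38 39 24
f 12 24 22
f 24 13 23
f 22 23 11
f 24 23 22
f 12 22 29
f 22 11 28
f 29 28 15
f 22 28 29
f 12 29 34
f 29 15 35
f 34 35 17
f 29 35 34
f 12 34 38
f 34 17 41
f 38 41 18
f 34 41 38
f 13 39 27
f 39 18 40
f 27 40 14
f 39 40 27
f 11 23 47
f 23 13 48
f 47 48 20
f 23 48 47
f 15 28 44
f 28 11 43
f 44 43 19
f 28 43 44
f 17 35 36
f 35 15 32
f 36 32 16
f 35 32 36
f 18 41 37
f 41 17 33
f 37 33 10
f 41 33 37



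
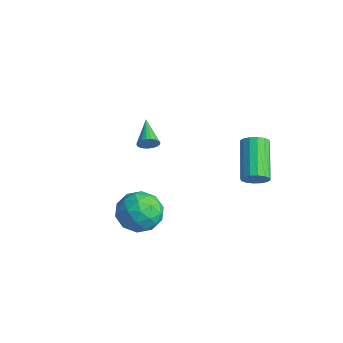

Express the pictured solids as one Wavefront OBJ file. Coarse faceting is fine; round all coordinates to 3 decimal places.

v -2.449 -0.08 -2.711
v -2.169 0.115 -2.332
v -3.631 0.52 -2.149
v -2.16 0.269 -2.477
v -2.201 0.363 -2.662
v -2.285 0.381 -2.857
v -2.397 0.319 -3.026
v -2.518 0.188 -3.14
v -2.627 0.011 -3.181
v -2.705 -0.182 -3.14
v -2.739 -0.357 -3.026
v -2.723 -0.484 -2.857
v -2.66 -0.541 -2.662
v -2.56 -0.519 -2.477
v -2.441 -0.42 -2.332
v -2.323 -0.262 -2.252
v -2.227 -0.073 -2.252
v 2.924 1.757 -2.075
v 3.347 1.937 -1.659
v 1.918 2.863 -0.609
v 1.496 2.683 -1.025
v 3.339 2.173 -1.877
v 1.911 3.099 -0.827
v 3.221 2.297 -2.148
v 1.792 3.223 -1.098
v 3.022 2.276 -2.399
v 1.594 3.202 -1.35
v 2.798 2.116 -2.564
v 1.369 3.043 -1.514
v 2.607 1.86 -2.598
v 1.179 2.787 -1.548
v 2.502 1.577 -2.491
v 1.073 2.503 -1.441
v 2.509 1.341 -2.273
v 1.081 2.267 -1.223
v 2.628 1.217 -2.002
v 1.199 2.143 -0.952
v 2.826 1.238 -1.75
v 1.398 2.164 -0.701
v 3.051 1.397 -1.586
v 1.622 2.324 -0.536
v 3.241 1.653 -1.552
v 1.813 2.58 -0.502
v 1.263 -1.826 -3.129
v 1.807 -2.281 -3.919
v -0.127 -2.739 -3.561
v 0.417 -3.194 -4.351
v 0.658 -3.42 -3.342
v 1.517 -2.856 -3.075
v 0.163 -2.164 -4.405
v 1.022 -1.6 -4.138
v 1.127 -2.489 -4.708
v 1.433 -3.266 -4.051
v 0.247 -1.754 -3.429
v 0.553 -2.531 -2.772
v 1.657 -1.973 -3.486
v 0.023 -3.047 -3.994
v 0.164 -3.18 -3.401
v 0.484 -3.447 -3.865
v 1.487 -2.312 -2.99
v 1.806 -2.579 -3.455
v 1.131 -3.249 -3.115
v -0.126 -2.441 -4.025
v 0.193 -2.708 -4.49
v 1.196 -1.573 -3.615
v 1.516 -1.84 -4.079
v 0.549 -1.771 -4.365
v 1.577 -2.363 -4.415
v 0.76 -2.9 -4.668
v 0.611 -2.294 -4.7
v 1.116 -1.963 -4.543
v 1.757 -2.82 -4.029
v 0.94 -3.356 -4.282
v 1.081 -3.489 -3.689
v 1.587 -3.158 -3.532
v 1.357 -2.942 -4.492
v 0.74 -1.664 -3.198
v -0.077 -2.2 -3.451
v 0.093 -1.862 -3.948
v 0.599 -1.531 -3.791
v 0.92 -2.12 -2.812
v 0.103 -2.657 -3.065
v 0.564 -3.057 -2.937
v 1.069 -2.726 -2.78
v 0.323 -2.078 -2.988
f 2 1 4
f 2 4 3
f 4 1 5
f 4 5 3
f 5 1 6
f 5 6 3
f 6 1 7
f 6 7 3
f 7 1 8
f 7 8 3
f 8 1 9
f 8 9 3
f 9 1 10
f 9 10 3
f 10 1 11
f 10 11 3
f 11 1 12
f 11 12 3
f 12 1 13
f 12 13 3
f 13 1 14
f 13 14 3
f 14 1 15
f 14 15 3
f 15 1 16
f 15 16 3
f 16 1 17
f 16 17 3
f 17 1 2
f 17 2 3
f 19 18 22
f 19 22 20
f 20 22 23
f 20 23 21
f 22 18 24
f 22 24 23
f 23 24 25
f 23 25 21
f 24 18 26
f 24 26 25
f 25 26 27
f 25 27 21
f 26 18 28
f 26 28 27
f 27 28 29
f 27 29 21
f 28 18 30
f 28 30 29
f 29 30 31
f 29 31 21
f 30 18 32
f 30 32 31
f 31 32 33
f 31 33 21
f 32 18 34
f 32 34 33
f 33 34 35
f 33 35 21
f 34 18 36
f 34 36 35
f 35 36 37
f 35 37 21
f 36 18 38
f 36 38 37
f 37 38 39
f 37 39 21
f 38 18 40
f 38 40 39
f 39 40 41
f 39 41 21
f 40 18 42
f 40 42 41
f 41 42 43
f 41 43 21
f 42 18 19
f 42 19 43
f 43 19 20
f 43 20 21
f 44 81 60
f 81 55 84
f 60 84 49
f 81 84 60
f 44 60 56
f 60 49 61
f 56 61 45
f 60 61 56
f 44 56 65
f 56 45 66
f 65 66 51
f 56 66 65
f 44 65 77
f 65 51 80
f 77 80 54
f 65 80 77
f 44 77 81
f 77 54 85
f 81 85 55
f 77 85 81
f 45 61 72
f 61 49 75
f 72 75 53
f 61 75 72
f 49 84 62
f 84 55 83
f 62 83 48
f 84 83 62
f 55 85 82
f 85 54 78
f 82 78 46
f 85 78 82
f 54 80 79
f 80 51 67
f 79 67 50
f 80 67 79
f 51 66 71
f 66 45 68
f 71 68 52
f 66 68 71
f 47 73 59
f 73 53 74
f 59 74 48
f 73 74 59
f 47 59 57
f 59 48 58
f 57 58 46
f 59 58 57
f 47 57 64
f 57 46 63
f 64 63 50
f 57 63 64
f 47 64 69
f 64 50 70
f 69 70 52
f 64 70 69
f 47 69 73
f 69 52 76
f 73 76 53
f 69 76 73
f 48 74 62
f 74 53 75
f 62 75 49
f 74 75 62
f 46 58 82
f 58 48 83
f 82 83 55
f 58 83 82
f 50 63 79
f 63 46 78
f 79 78 54
f 63 78 79
f 52 70 71
f 70 50 67
f 71 67 51
f 70 67 71
f 53 76 72
f 76 52 68
f 72 68 45
f 76 68 72

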